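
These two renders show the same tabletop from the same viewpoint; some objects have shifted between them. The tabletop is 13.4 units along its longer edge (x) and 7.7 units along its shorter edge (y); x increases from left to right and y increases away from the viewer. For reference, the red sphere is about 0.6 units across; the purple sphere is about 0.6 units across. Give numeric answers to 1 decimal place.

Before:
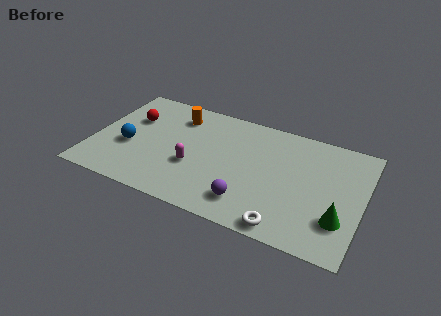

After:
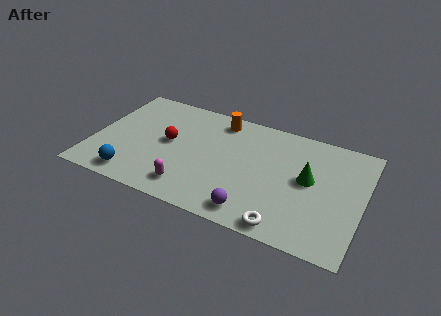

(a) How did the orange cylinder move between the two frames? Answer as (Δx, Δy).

(2.1, 0.5)

The orange cylinder was at about (3.9, 6.1) and moved to about (6.0, 6.6).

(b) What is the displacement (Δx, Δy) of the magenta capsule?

(0.0, -1.5)

The magenta capsule was at about (5.1, 2.9) and moved to about (5.1, 1.4).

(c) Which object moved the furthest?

the green cone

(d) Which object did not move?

the white torus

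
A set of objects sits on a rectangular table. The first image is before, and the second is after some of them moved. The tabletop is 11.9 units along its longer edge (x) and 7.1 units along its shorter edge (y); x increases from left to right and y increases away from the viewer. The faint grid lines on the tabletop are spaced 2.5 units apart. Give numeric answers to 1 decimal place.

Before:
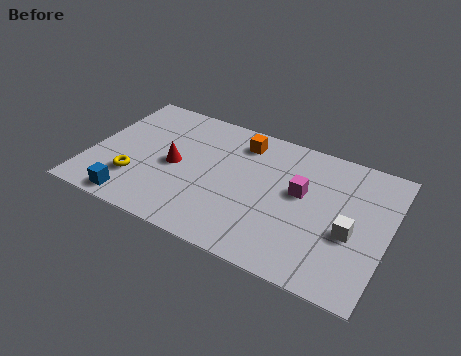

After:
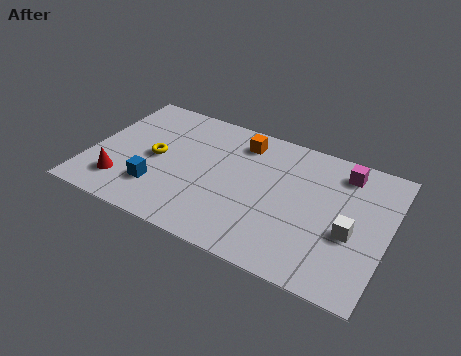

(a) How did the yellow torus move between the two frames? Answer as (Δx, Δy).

(0.6, 1.5)

From the two frames, the yellow torus sits at roughly (2.0, 2.0) before and (2.6, 3.5) after.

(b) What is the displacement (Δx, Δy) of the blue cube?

(0.8, 1.1)

From the two frames, the blue cube sits at roughly (2.1, 0.8) before and (2.9, 1.9) after.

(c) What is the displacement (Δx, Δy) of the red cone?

(-1.9, -1.8)

The red cone started near (3.4, 3.4) and ended near (1.5, 1.6).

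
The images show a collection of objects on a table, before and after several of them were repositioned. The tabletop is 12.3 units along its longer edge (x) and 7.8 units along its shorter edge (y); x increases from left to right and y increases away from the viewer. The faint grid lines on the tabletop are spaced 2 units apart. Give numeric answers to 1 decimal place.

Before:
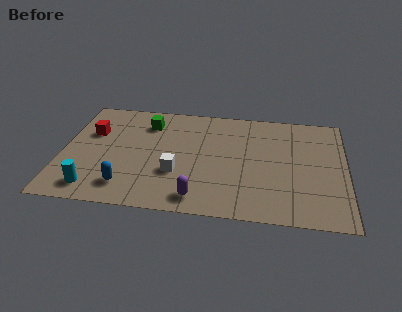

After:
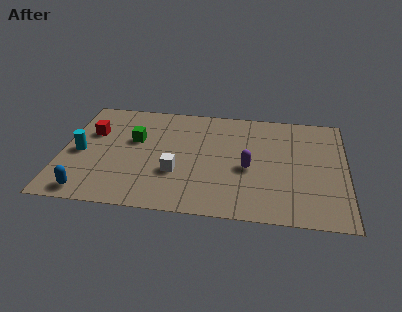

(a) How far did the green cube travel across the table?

1.4

The green cube was near (3.6, 6.1) before and (3.1, 4.8) after, so it travelled √(0.5² + 1.3²) ≈ 1.4 units.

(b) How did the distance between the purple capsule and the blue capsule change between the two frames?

+4.1

The distance was about 3.1 in the first image and 7.2 in the second, so they moved 4.1 units further apart.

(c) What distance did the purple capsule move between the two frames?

3.1

The purple capsule moved from about (6.0, 1.1) to (8.1, 3.4), a distance of √(2.1² + 2.3²) ≈ 3.1.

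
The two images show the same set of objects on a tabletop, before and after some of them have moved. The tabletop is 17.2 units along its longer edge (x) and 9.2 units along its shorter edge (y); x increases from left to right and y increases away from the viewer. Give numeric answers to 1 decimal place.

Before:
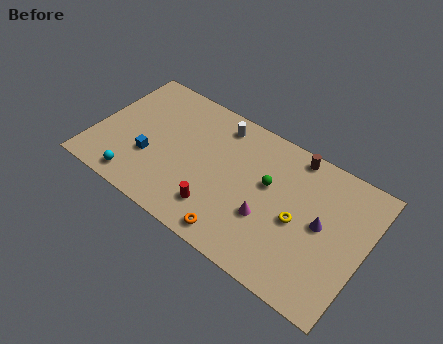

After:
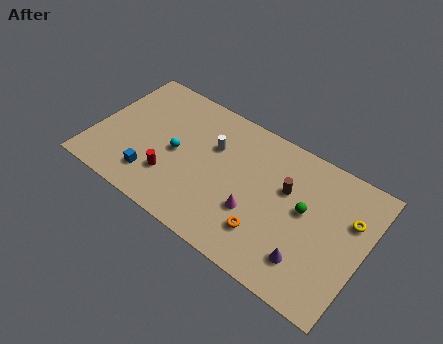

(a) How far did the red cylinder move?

3.1

The red cylinder was near (8.3, 2.1) before and (5.2, 2.6) after, so it travelled √(3.1² + 0.5²) ≈ 3.1 units.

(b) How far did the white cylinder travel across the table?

1.7

The white cylinder was near (7.4, 7.8) before and (7.3, 6.1) after, so it travelled √(0.1² + 1.7²) ≈ 1.7 units.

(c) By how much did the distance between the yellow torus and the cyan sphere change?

+0.7

They were about 10.3 units apart before and 11.0 after — 0.7 units further apart.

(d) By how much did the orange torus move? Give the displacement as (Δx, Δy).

(1.7, 1.2)

The orange torus was at about (9.7, 1.1) and moved to about (11.4, 2.3).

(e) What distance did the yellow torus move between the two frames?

3.6

From (13.1, 4.2) to (16.1, 6.1), the yellow torus covered √(3.0² + 1.9²) ≈ 3.6 units.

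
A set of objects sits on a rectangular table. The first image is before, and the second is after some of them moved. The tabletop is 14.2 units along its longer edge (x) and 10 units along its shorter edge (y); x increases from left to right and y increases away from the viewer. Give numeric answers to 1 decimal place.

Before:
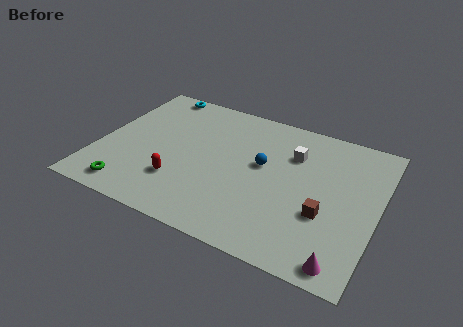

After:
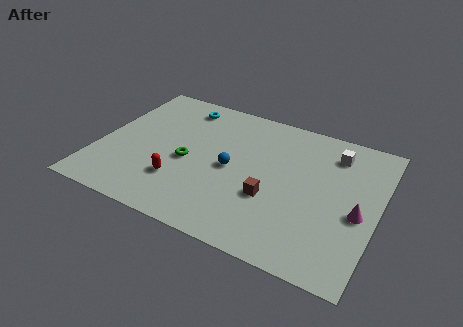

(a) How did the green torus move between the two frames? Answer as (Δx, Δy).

(2.5, 3.1)

The green torus was at about (2.1, 1.3) and moved to about (4.6, 4.4).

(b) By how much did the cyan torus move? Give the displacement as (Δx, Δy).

(1.5, -0.7)

From the two frames, the cyan torus sits at roughly (2.2, 9.2) before and (3.7, 8.5) after.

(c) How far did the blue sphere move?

1.7

The blue sphere was near (8.3, 5.7) before and (6.8, 4.8) after, so it travelled √(1.5² + 0.9²) ≈ 1.7 units.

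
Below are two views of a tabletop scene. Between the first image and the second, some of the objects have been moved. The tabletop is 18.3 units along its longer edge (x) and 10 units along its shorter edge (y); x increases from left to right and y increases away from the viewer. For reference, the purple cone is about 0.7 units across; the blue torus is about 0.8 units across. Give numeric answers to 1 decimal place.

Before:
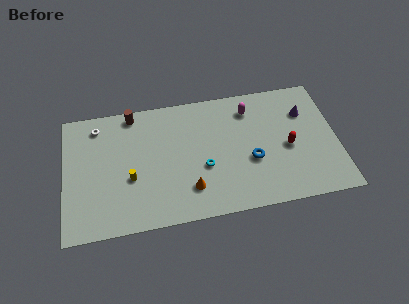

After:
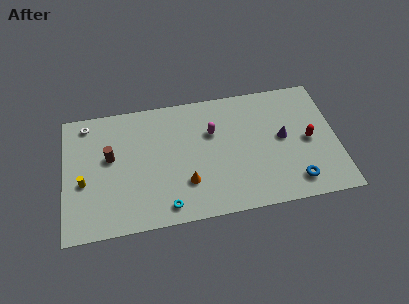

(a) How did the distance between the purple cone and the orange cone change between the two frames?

-2.3

Before: roughly 9.3 units apart; after: 7.0. That's 2.3 units closer together.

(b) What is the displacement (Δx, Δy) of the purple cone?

(-1.6, -1.8)

The purple cone was at about (16.3, 7.1) and moved to about (14.7, 5.3).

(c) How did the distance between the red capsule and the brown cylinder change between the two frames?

+2.1

They were about 11.2 units apart before and 13.3 after — 2.1 units further apart.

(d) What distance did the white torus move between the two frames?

0.8

From (2.3, 8.4) to (1.6, 8.7), the white torus covered √(0.7² + 0.3²) ≈ 0.8 units.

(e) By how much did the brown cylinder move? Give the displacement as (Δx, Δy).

(-1.6, -3.2)

The brown cylinder started near (4.7, 9.0) and ended near (3.1, 5.8).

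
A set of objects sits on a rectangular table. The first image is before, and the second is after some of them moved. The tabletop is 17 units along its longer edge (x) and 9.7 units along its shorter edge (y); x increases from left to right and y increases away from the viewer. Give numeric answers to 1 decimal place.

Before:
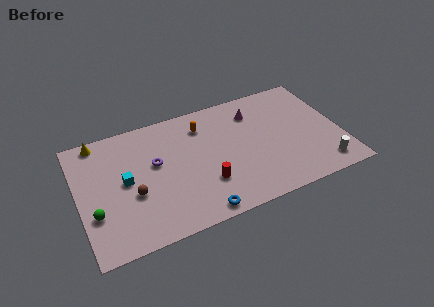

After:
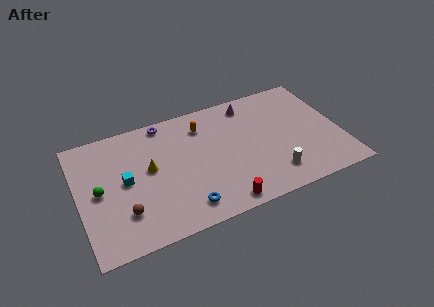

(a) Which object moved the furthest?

the yellow cone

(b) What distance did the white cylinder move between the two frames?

3.2

From (15.5, 1.5) to (12.3, 2.0), the white cylinder covered √(3.2² + 0.5²) ≈ 3.2 units.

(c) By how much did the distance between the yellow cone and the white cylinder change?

-7.3

They were about 15.7 units apart before and 8.4 after — 7.3 units closer together.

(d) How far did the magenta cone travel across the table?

0.8

From (11.7, 7.5) to (11.5, 8.3), the magenta cone covered √(0.2² + 0.8²) ≈ 0.8 units.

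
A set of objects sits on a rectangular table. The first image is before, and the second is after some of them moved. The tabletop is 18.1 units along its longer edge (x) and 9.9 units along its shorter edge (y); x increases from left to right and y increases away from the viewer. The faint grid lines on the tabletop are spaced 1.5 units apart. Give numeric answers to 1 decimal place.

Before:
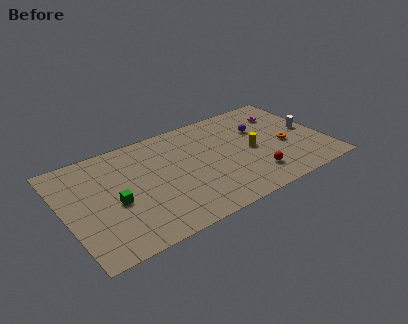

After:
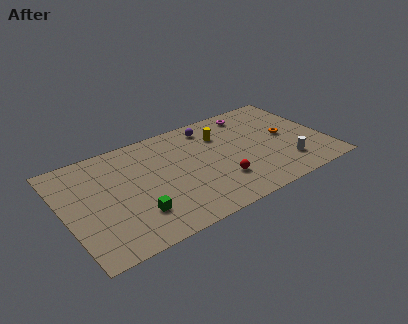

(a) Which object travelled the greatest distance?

the purple sphere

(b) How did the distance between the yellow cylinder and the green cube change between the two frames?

-1.6

The distance was about 9.7 in the first image and 8.1 in the second, so they moved 1.6 units closer together.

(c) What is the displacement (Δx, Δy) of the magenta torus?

(-2.2, 1.0)

The magenta torus was at about (15.8, 7.5) and moved to about (13.6, 8.5).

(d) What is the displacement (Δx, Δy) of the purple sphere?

(-3.3, 1.8)

The purple sphere was at about (13.9, 6.6) and moved to about (10.6, 8.4).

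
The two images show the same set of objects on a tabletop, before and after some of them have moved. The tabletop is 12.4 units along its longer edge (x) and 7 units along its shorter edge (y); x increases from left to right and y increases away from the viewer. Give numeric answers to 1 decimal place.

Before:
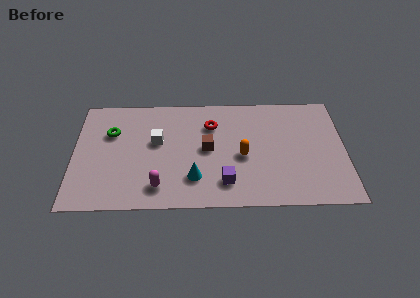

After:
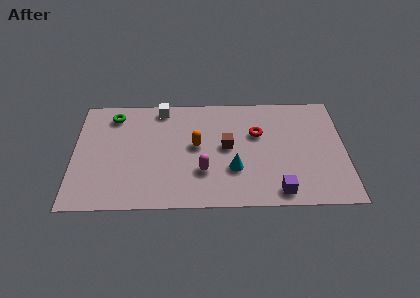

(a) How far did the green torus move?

1.1

The green torus was near (1.7, 4.7) before and (1.8, 5.8) after, so it travelled √(0.1² + 1.1²) ≈ 1.1 units.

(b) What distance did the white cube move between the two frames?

2.1

The white cube moved from about (3.8, 4.1) to (4.0, 6.2), a distance of √(0.2² + 2.1²) ≈ 2.1.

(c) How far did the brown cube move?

0.9

The brown cube moved from about (6.1, 3.6) to (7.0, 3.7), a distance of √(0.9² + 0.1²) ≈ 0.9.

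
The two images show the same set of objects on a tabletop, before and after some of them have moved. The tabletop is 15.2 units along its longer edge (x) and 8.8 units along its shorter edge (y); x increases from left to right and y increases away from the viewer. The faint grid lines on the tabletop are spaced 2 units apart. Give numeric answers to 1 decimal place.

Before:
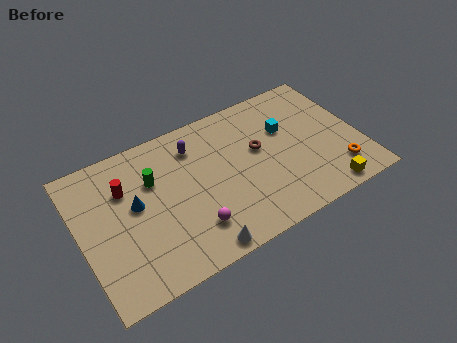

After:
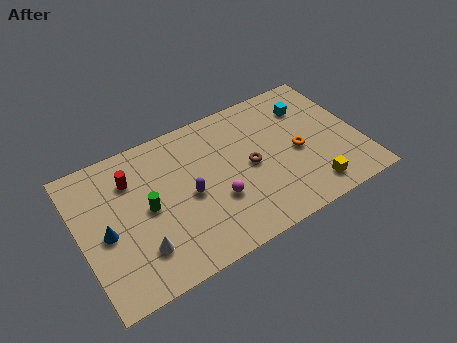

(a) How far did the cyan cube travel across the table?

1.7

The cyan cube was near (11.4, 5.7) before and (12.8, 6.6) after, so it travelled √(1.4² + 0.9²) ≈ 1.7 units.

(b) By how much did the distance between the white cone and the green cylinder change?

-3.1

Before: roughly 5.4 units apart; after: 2.3. That's 3.1 units closer together.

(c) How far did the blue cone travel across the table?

1.9

The blue cone was near (3.0, 4.9) before and (1.3, 4.0) after, so it travelled √(1.7² + 0.9²) ≈ 1.9 units.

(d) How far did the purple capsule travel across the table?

2.9

From (6.5, 6.9) to (5.8, 4.1), the purple capsule covered √(0.7² + 2.8²) ≈ 2.9 units.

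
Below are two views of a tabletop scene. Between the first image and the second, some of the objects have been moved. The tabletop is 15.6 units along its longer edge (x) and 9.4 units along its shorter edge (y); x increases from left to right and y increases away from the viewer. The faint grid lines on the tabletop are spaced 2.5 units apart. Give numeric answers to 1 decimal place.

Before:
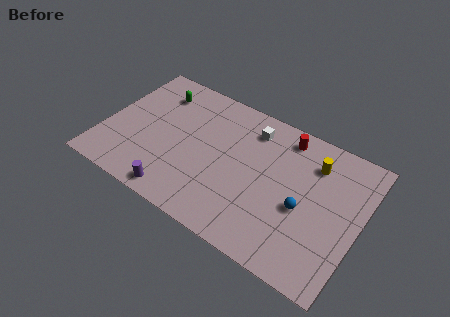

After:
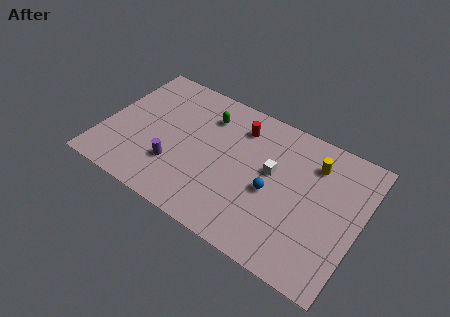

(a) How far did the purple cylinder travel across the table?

1.9

The purple cylinder was near (5.1, 1.0) before and (4.6, 2.8) after, so it travelled √(0.5² + 1.8²) ≈ 1.9 units.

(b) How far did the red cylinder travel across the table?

2.8

The red cylinder was near (10.6, 8.1) before and (7.9, 7.4) after, so it travelled √(2.7² + 0.7²) ≈ 2.8 units.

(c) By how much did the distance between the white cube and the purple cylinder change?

-1.3

Before: roughly 7.5 units apart; after: 6.2. That's 1.3 units closer together.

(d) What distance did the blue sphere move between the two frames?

1.9

The blue sphere was near (12.3, 4.0) before and (10.4, 4.1) after, so it travelled √(1.9² + 0.1²) ≈ 1.9 units.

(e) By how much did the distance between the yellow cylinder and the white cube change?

-1.0

The distance was about 3.9 in the first image and 2.9 in the second, so they moved 1.0 units closer together.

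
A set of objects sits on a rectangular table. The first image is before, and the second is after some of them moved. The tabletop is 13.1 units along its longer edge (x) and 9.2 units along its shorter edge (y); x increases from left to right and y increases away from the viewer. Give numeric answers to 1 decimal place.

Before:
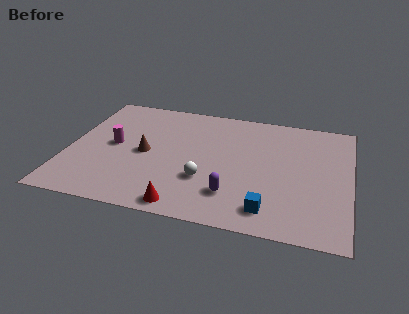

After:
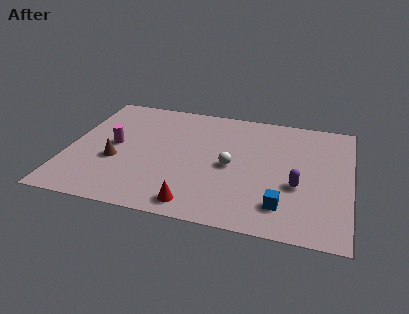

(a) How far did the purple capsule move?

3.2

The purple capsule moved from about (7.8, 2.2) to (10.7, 3.5), a distance of √(2.9² + 1.3²) ≈ 3.2.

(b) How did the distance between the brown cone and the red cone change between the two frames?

+0.5

They were about 4.1 units apart before and 4.6 after — 0.5 units further apart.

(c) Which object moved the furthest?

the purple capsule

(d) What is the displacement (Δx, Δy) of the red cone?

(0.5, 0.2)

From the two frames, the red cone sits at roughly (5.7, 0.9) before and (6.2, 1.1) after.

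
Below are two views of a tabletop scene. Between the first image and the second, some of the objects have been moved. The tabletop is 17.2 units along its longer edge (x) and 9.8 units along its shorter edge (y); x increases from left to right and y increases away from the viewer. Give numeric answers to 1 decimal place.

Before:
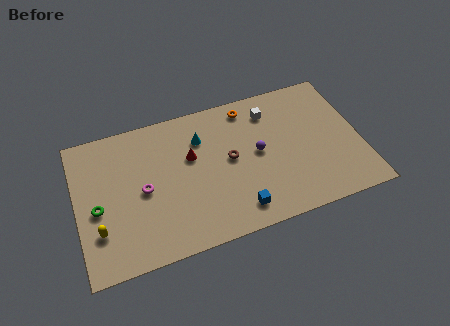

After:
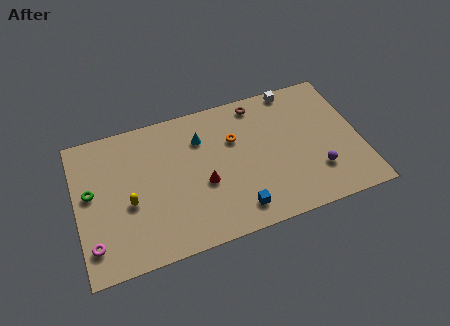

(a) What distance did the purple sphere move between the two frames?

4.2

From (11.0, 5.1) to (14.4, 2.7), the purple sphere covered √(3.4² + 2.4²) ≈ 4.2 units.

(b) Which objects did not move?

the blue cube and the cyan cone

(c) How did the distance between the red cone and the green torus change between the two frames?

+0.8

The distance was about 6.1 in the first image and 6.9 in the second, so they moved 0.8 units further apart.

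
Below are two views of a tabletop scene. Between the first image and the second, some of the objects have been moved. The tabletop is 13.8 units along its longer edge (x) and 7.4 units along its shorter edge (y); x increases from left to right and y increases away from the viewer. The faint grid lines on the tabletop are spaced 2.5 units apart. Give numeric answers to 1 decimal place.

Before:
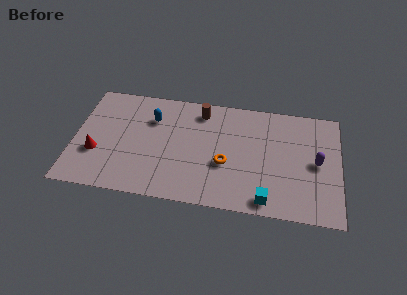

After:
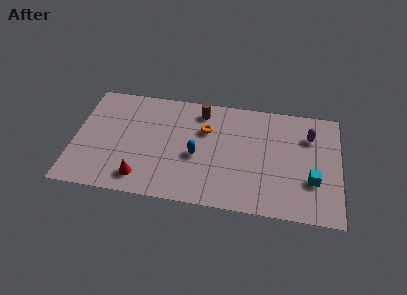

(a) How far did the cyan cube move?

2.8

The cyan cube was near (10.1, 0.9) before and (12.4, 2.5) after, so it travelled √(2.3² + 1.6²) ≈ 2.8 units.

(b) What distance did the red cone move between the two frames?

2.7

From (1.2, 2.6) to (3.6, 1.3), the red cone covered √(2.4² + 1.3²) ≈ 2.7 units.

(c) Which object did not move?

the brown cylinder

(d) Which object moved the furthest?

the blue capsule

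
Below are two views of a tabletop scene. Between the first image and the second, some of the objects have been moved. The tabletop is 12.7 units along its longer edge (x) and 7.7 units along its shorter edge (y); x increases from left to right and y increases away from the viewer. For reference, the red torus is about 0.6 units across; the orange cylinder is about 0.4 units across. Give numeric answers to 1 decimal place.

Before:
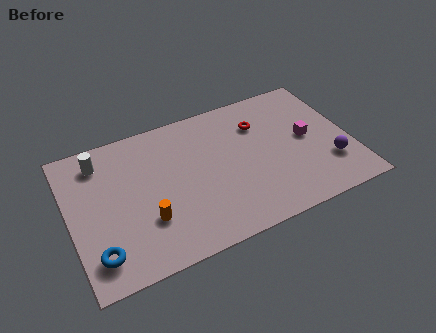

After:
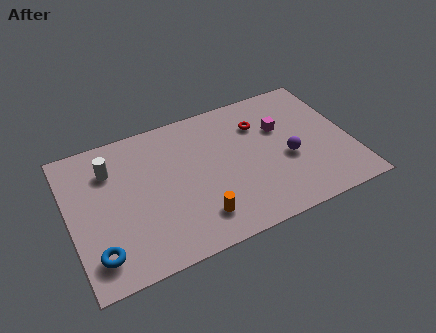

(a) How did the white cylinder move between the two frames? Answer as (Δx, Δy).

(0.4, -0.6)

The white cylinder was at about (1.6, 6.3) and moved to about (2.0, 5.7).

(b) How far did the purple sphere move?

2.1

The purple sphere was near (11.6, 2.2) before and (9.8, 3.2) after, so it travelled √(1.8² + 1.0²) ≈ 2.1 units.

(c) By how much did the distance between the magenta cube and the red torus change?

-1.5

The distance was about 2.6 in the first image and 1.1 in the second, so they moved 1.5 units closer together.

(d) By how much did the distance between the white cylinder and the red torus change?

-0.4

The distance was about 7.2 in the first image and 6.8 in the second, so they moved 0.4 units closer together.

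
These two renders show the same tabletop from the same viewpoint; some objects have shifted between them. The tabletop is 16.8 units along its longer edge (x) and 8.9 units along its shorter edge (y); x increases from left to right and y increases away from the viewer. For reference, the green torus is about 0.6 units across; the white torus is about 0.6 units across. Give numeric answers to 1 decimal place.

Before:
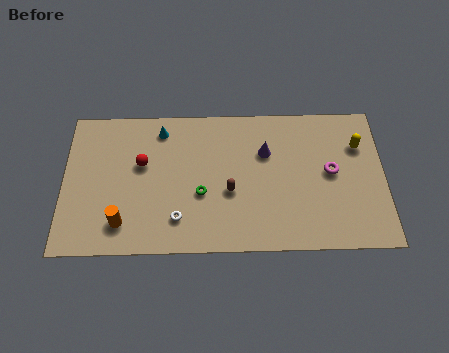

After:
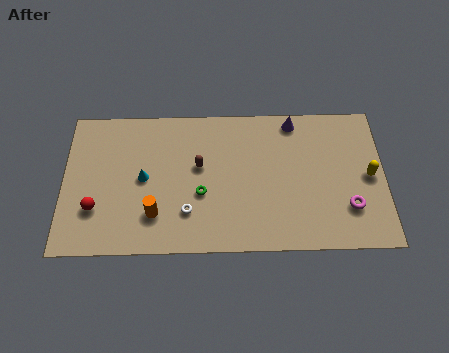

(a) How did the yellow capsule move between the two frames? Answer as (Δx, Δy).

(0.5, -1.9)

From the two frames, the yellow capsule sits at roughly (15.5, 6.3) before and (16.0, 4.4) after.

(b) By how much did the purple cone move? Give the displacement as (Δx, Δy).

(1.5, 1.9)

The purple cone started near (10.6, 6.0) and ended near (12.1, 7.9).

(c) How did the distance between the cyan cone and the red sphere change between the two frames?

+0.8

They were about 2.3 units apart before and 3.1 after — 0.8 units further apart.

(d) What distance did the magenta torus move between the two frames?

2.4

The magenta torus was near (14.0, 4.7) before and (14.9, 2.5) after, so it travelled √(0.9² + 2.2²) ≈ 2.4 units.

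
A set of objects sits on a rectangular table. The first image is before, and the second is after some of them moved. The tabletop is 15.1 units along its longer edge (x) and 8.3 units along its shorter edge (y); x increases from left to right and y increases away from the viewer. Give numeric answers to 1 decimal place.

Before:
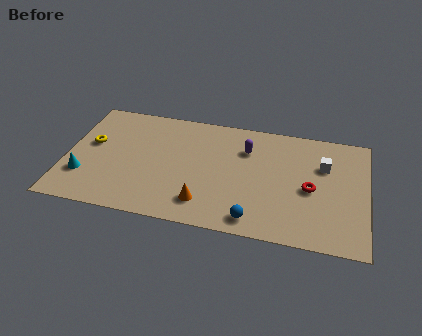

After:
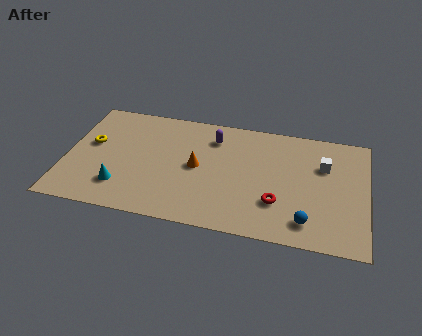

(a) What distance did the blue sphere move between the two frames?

2.6

The blue sphere was near (9.6, 1.1) before and (12.2, 1.5) after, so it travelled √(2.6² + 0.4²) ≈ 2.6 units.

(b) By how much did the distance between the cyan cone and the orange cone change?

-1.8

They were about 6.1 units apart before and 4.3 after — 1.8 units closer together.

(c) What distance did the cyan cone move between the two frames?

1.9

The cyan cone was near (1.0, 2.4) before and (2.9, 2.0) after, so it travelled √(1.9² + 0.4²) ≈ 1.9 units.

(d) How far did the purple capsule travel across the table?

1.8

The purple capsule moved from about (9.0, 6.0) to (7.3, 6.5), a distance of √(1.7² + 0.5²) ≈ 1.8.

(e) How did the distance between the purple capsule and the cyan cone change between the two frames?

-2.5

They were about 8.8 units apart before and 6.3 after — 2.5 units closer together.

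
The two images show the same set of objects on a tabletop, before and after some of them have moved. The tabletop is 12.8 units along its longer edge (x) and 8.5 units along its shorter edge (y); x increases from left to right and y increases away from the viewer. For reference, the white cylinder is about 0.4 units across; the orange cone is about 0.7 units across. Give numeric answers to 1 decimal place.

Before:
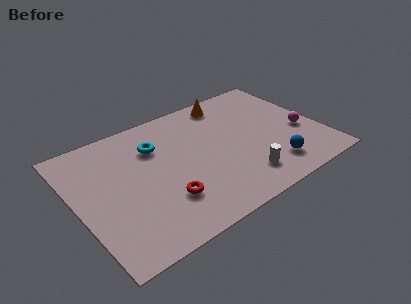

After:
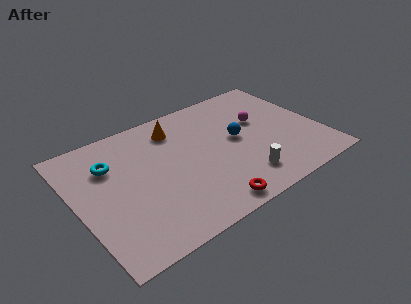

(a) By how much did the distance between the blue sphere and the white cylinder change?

+1.2

They were about 1.6 units apart before and 2.8 after — 1.2 units further apart.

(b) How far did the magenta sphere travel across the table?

2.6

The magenta sphere moved from about (11.8, 3.4) to (9.9, 5.2), a distance of √(1.9² + 1.8²) ≈ 2.6.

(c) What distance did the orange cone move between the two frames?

3.1

From (8.6, 7.4) to (5.6, 6.8), the orange cone covered √(3.0² + 0.6²) ≈ 3.1 units.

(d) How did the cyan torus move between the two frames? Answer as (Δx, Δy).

(-2.4, -0.1)

The cyan torus started near (4.4, 6.1) and ended near (2.0, 6.0).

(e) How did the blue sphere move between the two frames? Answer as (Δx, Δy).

(-1.3, 2.8)

The blue sphere was at about (9.8, 1.7) and moved to about (8.5, 4.5).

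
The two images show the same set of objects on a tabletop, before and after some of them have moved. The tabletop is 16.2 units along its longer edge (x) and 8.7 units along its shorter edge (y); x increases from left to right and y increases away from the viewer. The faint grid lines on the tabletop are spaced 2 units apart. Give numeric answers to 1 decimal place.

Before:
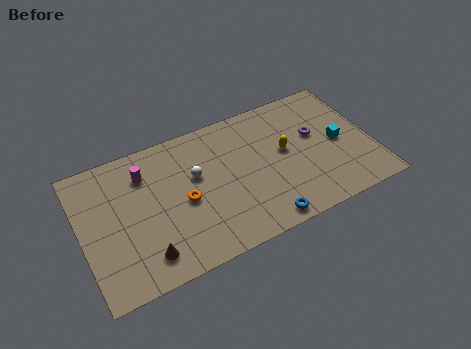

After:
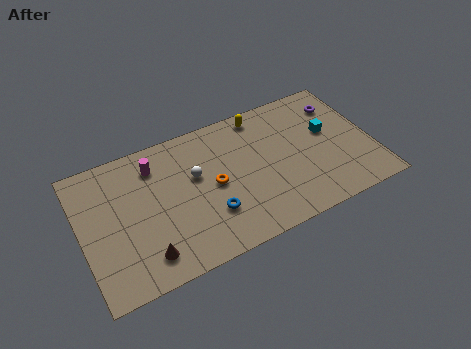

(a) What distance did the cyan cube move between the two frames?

1.0

The cyan cube moved from about (14.4, 4.2) to (13.9, 5.1), a distance of √(0.5² + 0.9²) ≈ 1.0.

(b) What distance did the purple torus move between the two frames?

2.2

The purple torus was near (13.2, 5.2) before and (14.8, 6.7) after, so it travelled √(1.6² + 1.5²) ≈ 2.2 units.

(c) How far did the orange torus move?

1.7

From (5.6, 4.0) to (7.3, 4.3), the orange torus covered √(1.7² + 0.3²) ≈ 1.7 units.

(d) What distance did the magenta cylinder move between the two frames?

0.7

From (3.7, 6.6) to (4.3, 6.9), the magenta cylinder covered √(0.6² + 0.3²) ≈ 0.7 units.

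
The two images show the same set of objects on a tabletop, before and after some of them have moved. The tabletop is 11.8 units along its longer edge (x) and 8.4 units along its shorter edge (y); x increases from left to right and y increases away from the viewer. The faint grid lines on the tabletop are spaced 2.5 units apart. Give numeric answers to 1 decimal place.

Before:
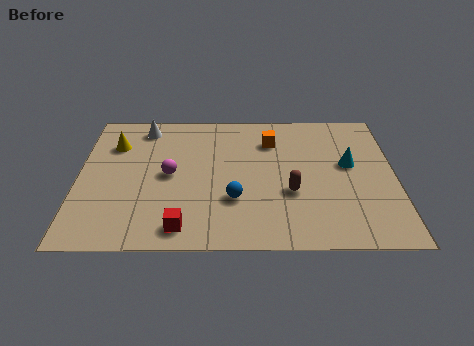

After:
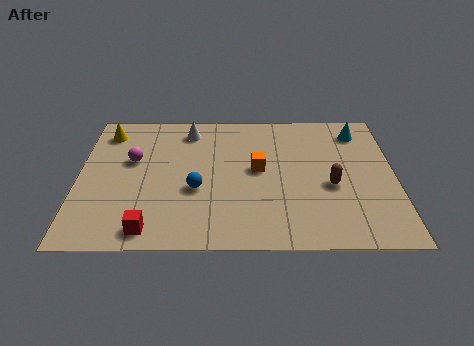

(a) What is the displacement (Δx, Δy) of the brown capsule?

(1.5, 0.4)

From the two frames, the brown capsule sits at roughly (7.9, 3.1) before and (9.4, 3.5) after.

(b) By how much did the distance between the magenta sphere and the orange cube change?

+0.4

The distance was about 4.3 in the first image and 4.7 in the second, so they moved 0.4 units further apart.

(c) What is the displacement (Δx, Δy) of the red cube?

(-1.2, -0.1)

From the two frames, the red cube sits at roughly (3.9, 1.1) before and (2.7, 1.0) after.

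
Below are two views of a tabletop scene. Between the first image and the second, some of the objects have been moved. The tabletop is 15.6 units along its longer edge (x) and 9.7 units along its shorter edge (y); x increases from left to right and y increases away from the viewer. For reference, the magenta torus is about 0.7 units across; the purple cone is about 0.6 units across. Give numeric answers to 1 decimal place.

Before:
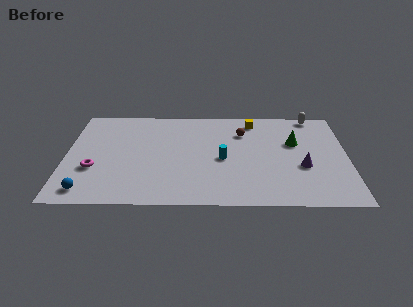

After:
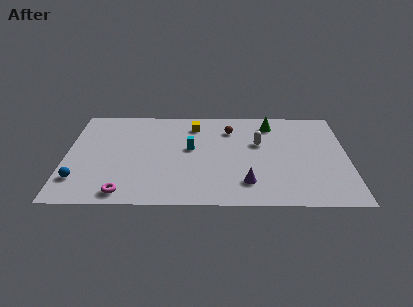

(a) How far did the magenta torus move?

2.9

The magenta torus was near (1.6, 3.4) before and (3.3, 1.1) after, so it travelled √(1.7² + 2.3²) ≈ 2.9 units.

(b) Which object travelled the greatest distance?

the white capsule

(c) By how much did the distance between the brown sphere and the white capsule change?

-2.3

The distance was about 4.4 in the first image and 2.1 in the second, so they moved 2.3 units closer together.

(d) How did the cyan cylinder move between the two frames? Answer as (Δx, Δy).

(-1.8, 1.0)

From the two frames, the cyan cylinder sits at roughly (8.7, 4.4) before and (6.9, 5.4) after.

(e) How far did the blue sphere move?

1.1

The blue sphere was near (1.3, 1.3) before and (0.8, 2.3) after, so it travelled √(0.5² + 1.0²) ≈ 1.1 units.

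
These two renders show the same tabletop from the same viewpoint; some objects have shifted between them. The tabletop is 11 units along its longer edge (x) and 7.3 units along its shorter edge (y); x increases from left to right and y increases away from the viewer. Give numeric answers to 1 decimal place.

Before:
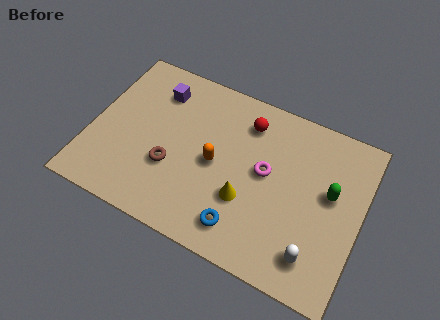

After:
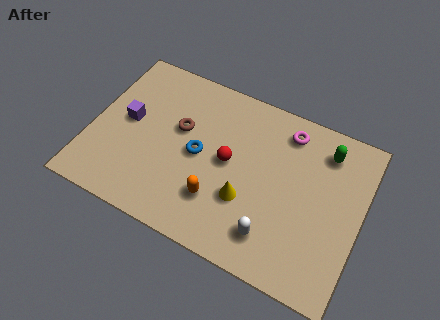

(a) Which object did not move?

the yellow cone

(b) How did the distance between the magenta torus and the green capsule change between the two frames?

-1.0

The distance was about 2.6 in the first image and 1.6 in the second, so they moved 1.0 units closer together.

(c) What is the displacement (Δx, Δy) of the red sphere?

(-0.5, -2.0)

From the two frames, the red sphere sits at roughly (6.1, 5.8) before and (5.6, 3.8) after.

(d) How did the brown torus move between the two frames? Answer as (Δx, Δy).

(0.1, 1.8)

The brown torus started near (3.4, 2.6) and ended near (3.5, 4.4).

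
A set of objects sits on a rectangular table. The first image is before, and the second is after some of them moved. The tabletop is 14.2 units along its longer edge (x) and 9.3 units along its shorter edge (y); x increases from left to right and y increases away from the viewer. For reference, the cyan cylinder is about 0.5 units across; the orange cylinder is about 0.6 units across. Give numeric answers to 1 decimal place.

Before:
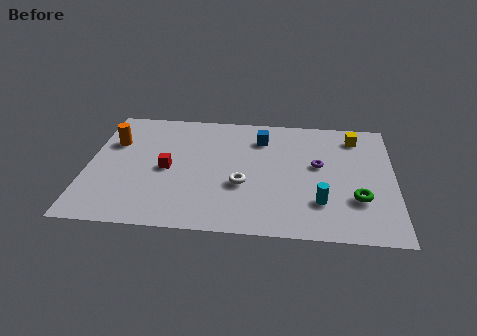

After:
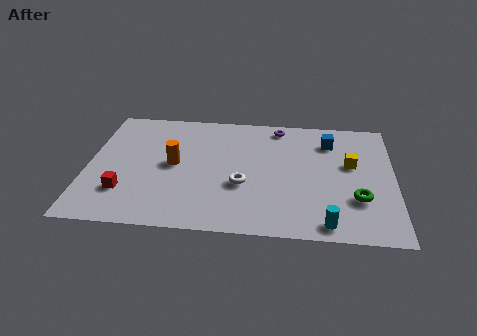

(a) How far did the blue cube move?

3.2

The blue cube moved from about (8.0, 7.2) to (11.2, 7.2), a distance of √(3.2² + 0.0²) ≈ 3.2.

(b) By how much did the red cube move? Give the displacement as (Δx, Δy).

(-1.9, -1.9)

The red cube started near (3.7, 4.4) and ended near (1.8, 2.5).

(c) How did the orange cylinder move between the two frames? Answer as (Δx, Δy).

(2.9, -1.5)

The orange cylinder was at about (1.1, 6.3) and moved to about (4.0, 4.8).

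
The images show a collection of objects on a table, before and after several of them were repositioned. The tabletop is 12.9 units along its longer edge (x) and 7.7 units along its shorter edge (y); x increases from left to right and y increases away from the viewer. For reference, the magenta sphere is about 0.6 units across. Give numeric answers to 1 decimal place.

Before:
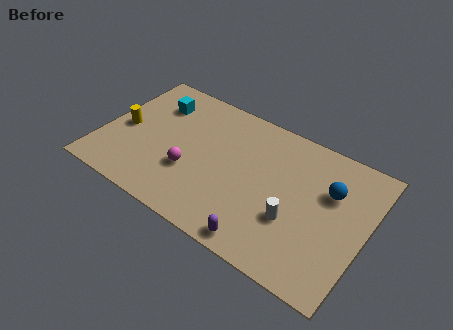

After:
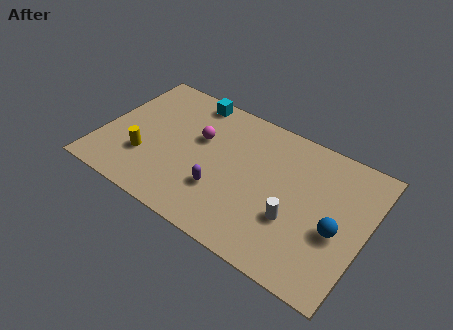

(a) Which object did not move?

the white cylinder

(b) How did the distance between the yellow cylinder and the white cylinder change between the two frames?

-1.3

They were about 8.6 units apart before and 7.3 after — 1.3 units closer together.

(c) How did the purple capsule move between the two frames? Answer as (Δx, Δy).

(-2.3, 1.6)

From the two frames, the purple capsule sits at roughly (8.4, 0.8) before and (6.1, 2.4) after.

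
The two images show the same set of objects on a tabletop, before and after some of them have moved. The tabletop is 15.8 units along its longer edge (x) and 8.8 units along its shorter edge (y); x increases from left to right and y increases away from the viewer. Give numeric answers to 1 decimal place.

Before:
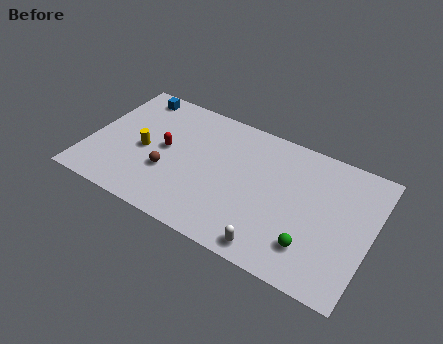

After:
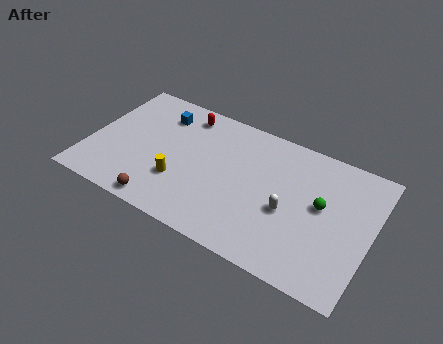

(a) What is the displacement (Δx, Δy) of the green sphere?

(0.2, 2.8)

The green sphere started near (12.8, 2.1) and ended near (13.0, 4.9).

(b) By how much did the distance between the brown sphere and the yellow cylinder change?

+0.3

They were about 1.7 units apart before and 2.0 after — 0.3 units further apart.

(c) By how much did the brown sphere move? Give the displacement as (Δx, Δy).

(0.0, -2.2)

From the two frames, the brown sphere sits at roughly (4.6, 3.1) before and (4.6, 0.9) after.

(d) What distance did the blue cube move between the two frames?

1.9

From (1.9, 7.7) to (3.6, 6.9), the blue cube covered √(1.7² + 0.8²) ≈ 1.9 units.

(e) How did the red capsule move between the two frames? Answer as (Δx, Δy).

(0.7, 2.9)

The red capsule started near (4.2, 4.6) and ended near (4.9, 7.5).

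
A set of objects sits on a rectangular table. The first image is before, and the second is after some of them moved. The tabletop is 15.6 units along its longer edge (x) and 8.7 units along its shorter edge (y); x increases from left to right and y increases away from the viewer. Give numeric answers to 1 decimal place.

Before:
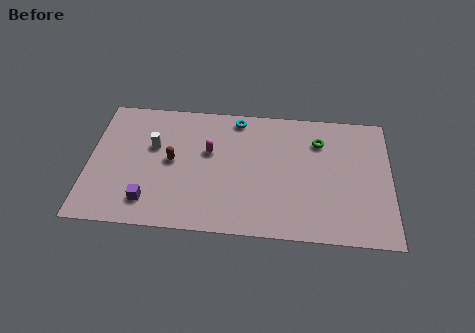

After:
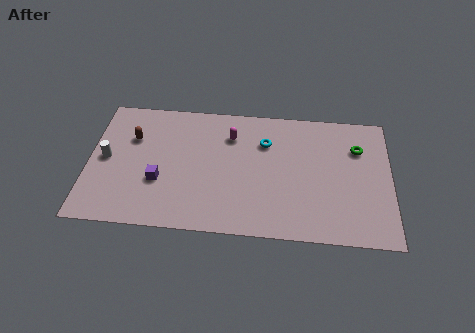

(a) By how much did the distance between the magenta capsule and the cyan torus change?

-1.0

The distance was about 2.8 in the first image and 1.8 in the second, so they moved 1.0 units closer together.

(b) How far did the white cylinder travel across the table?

2.6

The white cylinder moved from about (3.3, 5.4) to (0.9, 4.4), a distance of √(2.4² + 1.0²) ≈ 2.6.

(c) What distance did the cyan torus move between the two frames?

2.1

The cyan torus was near (7.6, 7.7) before and (9.1, 6.2) after, so it travelled √(1.5² + 1.5²) ≈ 2.1 units.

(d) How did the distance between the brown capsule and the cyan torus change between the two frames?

+2.3

Before: roughly 4.6 units apart; after: 6.9. That's 2.3 units further apart.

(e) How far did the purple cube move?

1.5

The purple cube moved from about (3.2, 1.7) to (3.7, 3.1), a distance of √(0.5² + 1.4²) ≈ 1.5.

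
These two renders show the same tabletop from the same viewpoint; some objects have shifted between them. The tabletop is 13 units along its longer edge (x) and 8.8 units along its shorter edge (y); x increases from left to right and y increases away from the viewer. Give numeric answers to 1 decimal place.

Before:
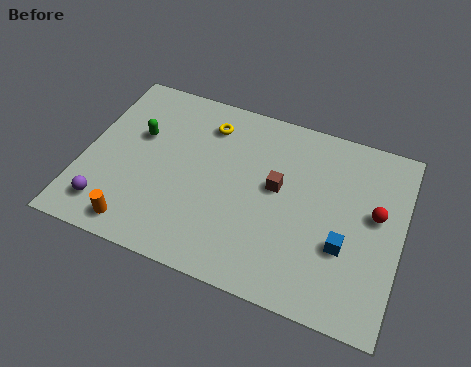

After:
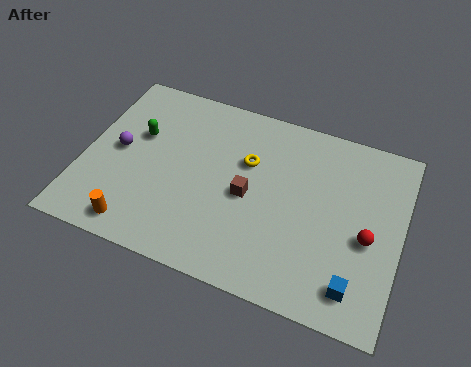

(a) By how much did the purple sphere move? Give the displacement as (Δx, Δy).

(0.1, 2.9)

The purple sphere started near (1.3, 1.6) and ended near (1.4, 4.5).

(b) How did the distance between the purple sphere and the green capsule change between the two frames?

-2.8

They were about 4.0 units apart before and 1.2 after — 2.8 units closer together.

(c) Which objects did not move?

the green capsule and the orange cylinder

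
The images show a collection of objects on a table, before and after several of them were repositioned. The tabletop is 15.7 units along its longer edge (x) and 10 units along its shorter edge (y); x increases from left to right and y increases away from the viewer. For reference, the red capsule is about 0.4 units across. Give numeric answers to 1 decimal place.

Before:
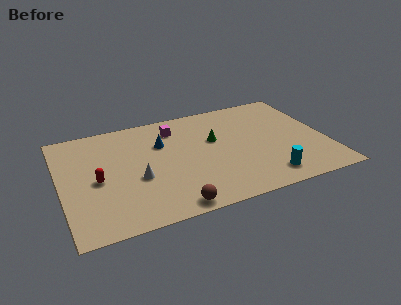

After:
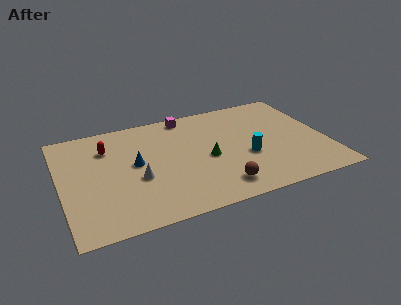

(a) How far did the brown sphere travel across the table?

3.0

The brown sphere was near (6.1, 0.9) before and (9.0, 1.7) after, so it travelled √(2.9² + 0.8²) ≈ 3.0 units.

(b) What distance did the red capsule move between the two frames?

2.9

The red capsule moved from about (2.1, 4.6) to (2.9, 7.4), a distance of √(0.8² + 2.8²) ≈ 2.9.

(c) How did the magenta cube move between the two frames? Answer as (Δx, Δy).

(0.8, 1.0)

The magenta cube was at about (7.0, 8.0) and moved to about (7.8, 9.0).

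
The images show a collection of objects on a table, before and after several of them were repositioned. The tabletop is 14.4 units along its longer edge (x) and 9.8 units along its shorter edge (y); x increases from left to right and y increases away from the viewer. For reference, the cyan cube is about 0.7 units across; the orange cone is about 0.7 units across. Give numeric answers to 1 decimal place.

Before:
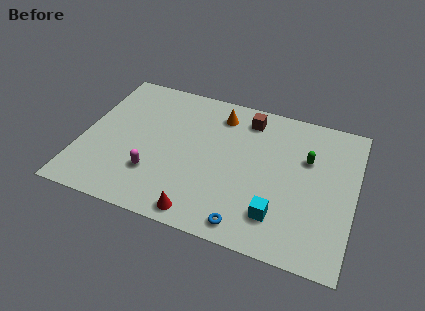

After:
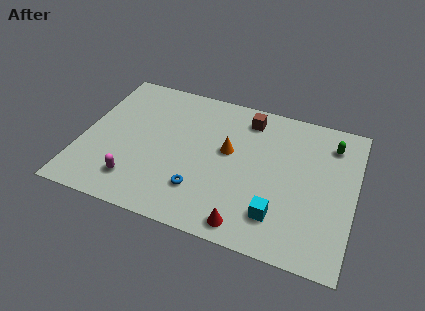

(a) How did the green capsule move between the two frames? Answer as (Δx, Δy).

(1.2, 1.4)

The green capsule was at about (11.8, 6.4) and moved to about (13.0, 7.8).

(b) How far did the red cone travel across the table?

2.4

From (6.7, 1.0) to (9.1, 1.1), the red cone covered √(2.4² + 0.1²) ≈ 2.4 units.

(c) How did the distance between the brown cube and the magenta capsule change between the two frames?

+1.2

They were about 7.0 units apart before and 8.2 after — 1.2 units further apart.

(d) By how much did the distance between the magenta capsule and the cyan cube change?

+0.9

Before: roughly 6.6 units apart; after: 7.5. That's 0.9 units further apart.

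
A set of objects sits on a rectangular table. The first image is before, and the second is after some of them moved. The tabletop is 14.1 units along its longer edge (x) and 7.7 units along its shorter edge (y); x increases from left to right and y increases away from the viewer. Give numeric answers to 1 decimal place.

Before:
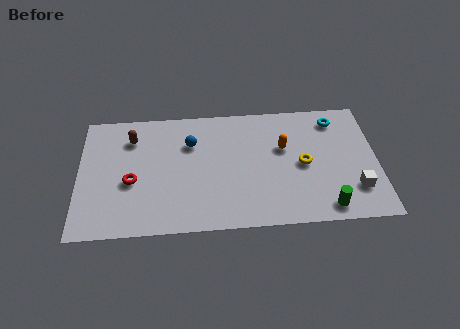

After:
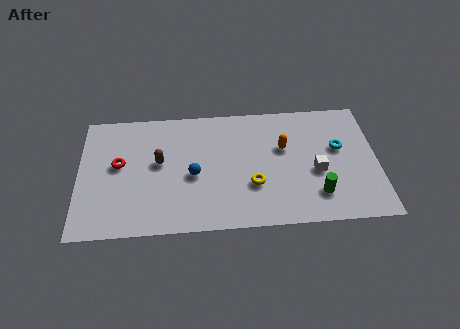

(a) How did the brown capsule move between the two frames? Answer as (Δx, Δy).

(1.3, -1.6)

The brown capsule was at about (2.5, 5.9) and moved to about (3.8, 4.3).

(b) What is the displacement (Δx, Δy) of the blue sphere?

(0.1, -2.0)

From the two frames, the blue sphere sits at roughly (5.3, 5.4) before and (5.4, 3.4) after.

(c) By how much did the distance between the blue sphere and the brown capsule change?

-1.0

Before: roughly 2.8 units apart; after: 1.8. That's 1.0 units closer together.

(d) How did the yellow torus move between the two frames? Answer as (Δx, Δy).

(-2.4, -1.1)

From the two frames, the yellow torus sits at roughly (10.6, 3.7) before and (8.2, 2.6) after.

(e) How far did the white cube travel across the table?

2.2

The white cube was near (13.0, 2.0) before and (11.2, 3.2) after, so it travelled √(1.8² + 1.2²) ≈ 2.2 units.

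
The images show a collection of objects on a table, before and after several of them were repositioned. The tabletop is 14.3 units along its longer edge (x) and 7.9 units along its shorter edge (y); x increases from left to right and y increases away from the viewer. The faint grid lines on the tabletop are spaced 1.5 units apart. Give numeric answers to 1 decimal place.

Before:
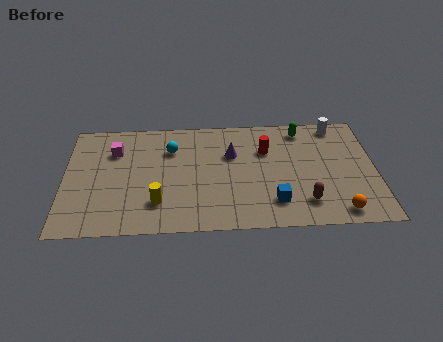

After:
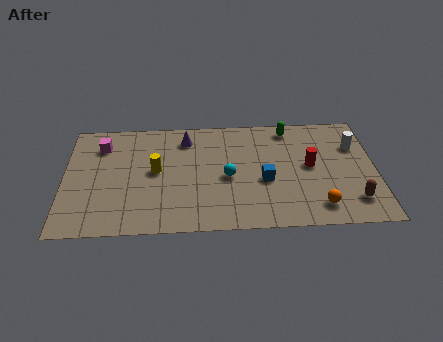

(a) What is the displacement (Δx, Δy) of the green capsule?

(-0.6, 0.1)

The green capsule was at about (11.0, 6.8) and moved to about (10.4, 6.9).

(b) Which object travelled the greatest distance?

the cyan sphere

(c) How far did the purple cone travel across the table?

2.4

The purple cone moved from about (7.7, 5.2) to (5.6, 6.4), a distance of √(2.1² + 1.2²) ≈ 2.4.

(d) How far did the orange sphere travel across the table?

1.0

The orange sphere moved from about (12.5, 1.0) to (11.6, 1.4), a distance of √(0.9² + 0.4²) ≈ 1.0.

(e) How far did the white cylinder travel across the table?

1.7

The white cylinder moved from about (12.6, 7.0) to (13.4, 5.5), a distance of √(0.8² + 1.5²) ≈ 1.7.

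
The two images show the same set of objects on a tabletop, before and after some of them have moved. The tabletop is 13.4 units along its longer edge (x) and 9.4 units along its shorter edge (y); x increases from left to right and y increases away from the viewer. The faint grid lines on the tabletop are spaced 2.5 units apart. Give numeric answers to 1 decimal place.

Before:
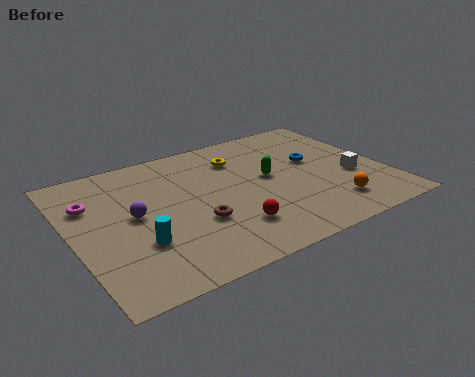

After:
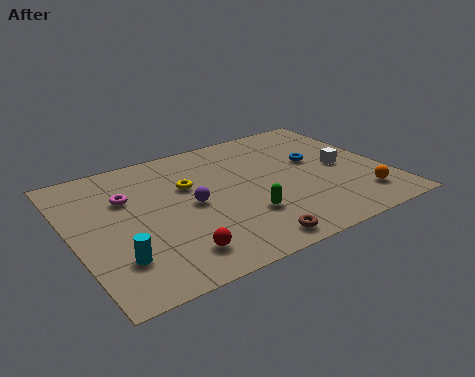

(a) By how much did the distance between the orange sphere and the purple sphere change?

-1.1

Before: roughly 8.5 units apart; after: 7.4. That's 1.1 units closer together.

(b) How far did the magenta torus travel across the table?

1.5

The magenta torus moved from about (1.0, 6.5) to (2.5, 6.3), a distance of √(1.5² + 0.2²) ≈ 1.5.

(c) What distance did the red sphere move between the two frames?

2.6

From (6.3, 2.3) to (3.8, 1.7), the red sphere covered √(2.5² + 0.6²) ≈ 2.6 units.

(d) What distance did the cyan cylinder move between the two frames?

1.2

The cyan cylinder moved from about (2.5, 3.0) to (1.5, 2.4), a distance of √(1.0² + 0.6²) ≈ 1.2.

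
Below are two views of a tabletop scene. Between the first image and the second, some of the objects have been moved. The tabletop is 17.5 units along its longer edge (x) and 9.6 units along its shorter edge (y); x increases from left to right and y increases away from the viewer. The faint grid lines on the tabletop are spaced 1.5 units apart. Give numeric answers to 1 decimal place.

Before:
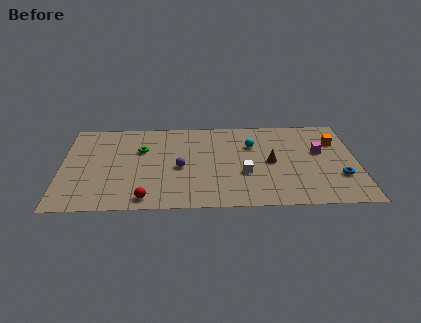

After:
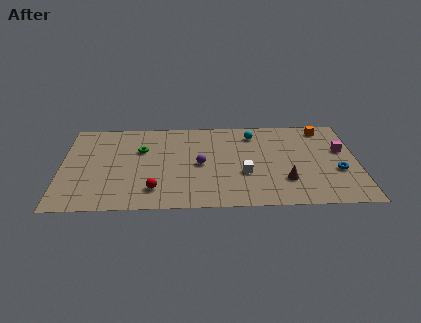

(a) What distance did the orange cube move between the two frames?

1.7

The orange cube was near (16.3, 6.8) before and (15.6, 8.3) after, so it travelled √(0.7² + 1.5²) ≈ 1.7 units.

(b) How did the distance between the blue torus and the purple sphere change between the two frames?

-1.3

The distance was about 9.5 in the first image and 8.2 in the second, so they moved 1.3 units closer together.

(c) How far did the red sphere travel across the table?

1.0

The red sphere was near (5.0, 1.1) before and (5.5, 2.0) after, so it travelled √(0.5² + 0.9²) ≈ 1.0 units.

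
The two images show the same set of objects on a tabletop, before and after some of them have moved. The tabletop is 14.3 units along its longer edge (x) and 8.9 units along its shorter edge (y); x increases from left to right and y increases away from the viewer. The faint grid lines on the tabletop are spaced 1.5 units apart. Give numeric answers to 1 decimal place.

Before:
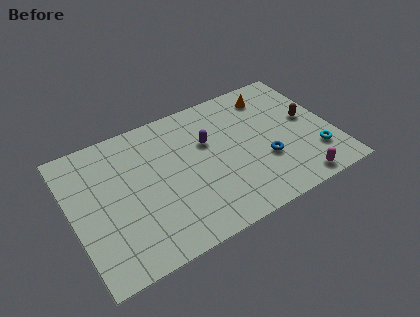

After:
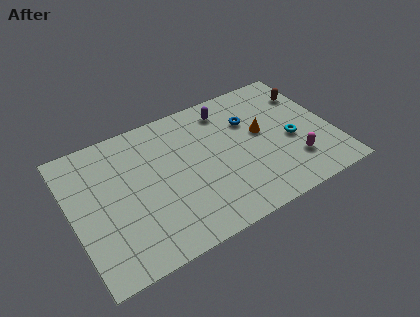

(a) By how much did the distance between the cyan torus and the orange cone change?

-3.4

The distance was about 5.3 in the first image and 1.9 in the second, so they moved 3.4 units closer together.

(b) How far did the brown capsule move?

1.8

The brown capsule was near (13.1, 4.8) before and (13.4, 6.6) after, so it travelled √(0.3² + 1.8²) ≈ 1.8 units.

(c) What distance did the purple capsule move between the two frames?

2.1

The purple capsule moved from about (7.6, 5.7) to (8.9, 7.4), a distance of √(1.3² + 1.7²) ≈ 2.1.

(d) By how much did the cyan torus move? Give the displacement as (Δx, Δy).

(-1.1, 1.5)

From the two frames, the cyan torus sits at roughly (13.1, 2.3) before and (12.0, 3.8) after.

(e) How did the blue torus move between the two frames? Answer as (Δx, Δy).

(-0.4, 3.0)

From the two frames, the blue torus sits at roughly (10.4, 3.1) before and (10.0, 6.1) after.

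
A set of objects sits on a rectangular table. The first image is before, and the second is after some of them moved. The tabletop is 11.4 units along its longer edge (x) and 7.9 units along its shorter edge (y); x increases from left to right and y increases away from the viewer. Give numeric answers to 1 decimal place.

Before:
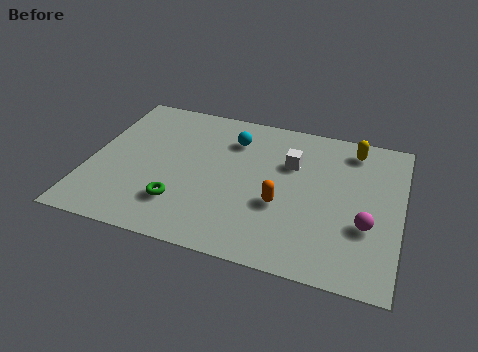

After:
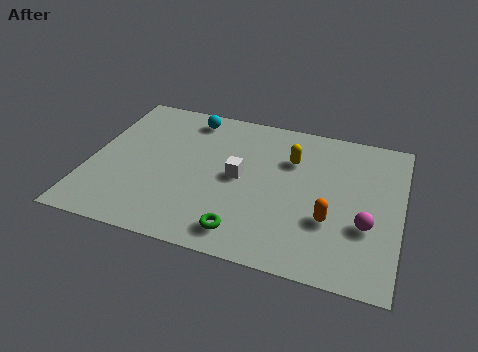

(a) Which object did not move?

the magenta sphere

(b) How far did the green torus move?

2.5

The green torus moved from about (3.5, 2.0) to (5.9, 1.2), a distance of √(2.4² + 0.8²) ≈ 2.5.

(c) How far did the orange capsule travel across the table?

1.8

The orange capsule was near (7.1, 3.0) before and (8.9, 2.7) after, so it travelled √(1.8² + 0.3²) ≈ 1.8 units.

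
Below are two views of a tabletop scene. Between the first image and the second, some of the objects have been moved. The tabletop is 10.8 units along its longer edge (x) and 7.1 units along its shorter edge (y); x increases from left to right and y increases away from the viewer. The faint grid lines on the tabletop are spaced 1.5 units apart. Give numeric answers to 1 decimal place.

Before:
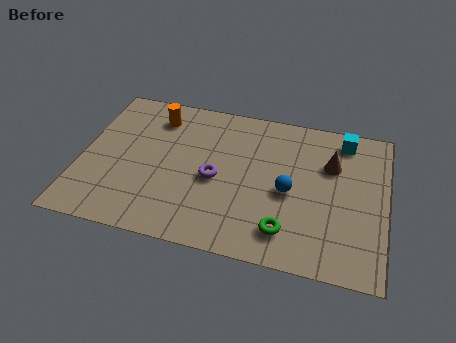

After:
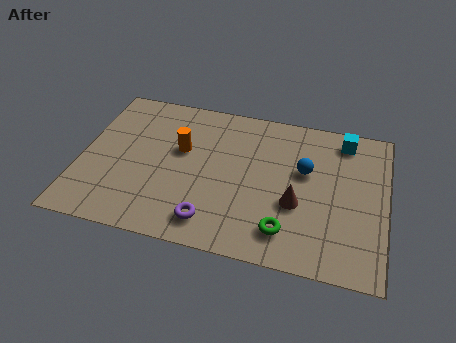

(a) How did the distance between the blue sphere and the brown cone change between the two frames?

-0.5

The distance was about 2.1 in the first image and 1.6 in the second, so they moved 0.5 units closer together.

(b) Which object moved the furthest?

the brown cone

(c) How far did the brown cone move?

2.4

From (8.8, 4.8) to (7.7, 2.7), the brown cone covered √(1.1² + 2.1²) ≈ 2.4 units.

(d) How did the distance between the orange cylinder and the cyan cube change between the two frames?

-0.7

The distance was about 6.7 in the first image and 6.0 in the second, so they moved 0.7 units closer together.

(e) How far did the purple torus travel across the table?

2.0

The purple torus was near (4.8, 3.2) before and (4.8, 1.2) after, so it travelled √(0.0² + 2.0²) ≈ 2.0 units.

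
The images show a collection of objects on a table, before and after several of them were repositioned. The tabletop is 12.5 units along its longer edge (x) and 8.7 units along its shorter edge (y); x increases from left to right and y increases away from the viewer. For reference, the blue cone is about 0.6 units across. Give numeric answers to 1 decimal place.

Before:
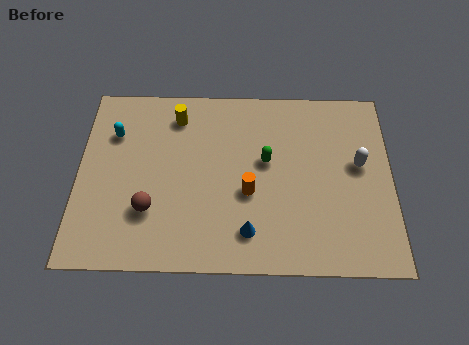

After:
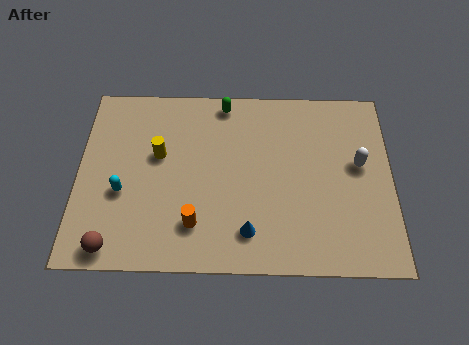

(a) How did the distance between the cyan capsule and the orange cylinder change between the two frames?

-2.8

The distance was about 6.0 in the first image and 3.2 in the second, so they moved 2.8 units closer together.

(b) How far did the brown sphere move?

2.2

From (2.9, 2.6) to (1.5, 0.9), the brown sphere covered √(1.4² + 1.7²) ≈ 2.2 units.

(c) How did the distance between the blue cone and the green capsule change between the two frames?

+2.8

Before: roughly 3.4 units apart; after: 6.2. That's 2.8 units further apart.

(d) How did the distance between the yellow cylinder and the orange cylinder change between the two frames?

-1.1

The distance was about 4.6 in the first image and 3.5 in the second, so they moved 1.1 units closer together.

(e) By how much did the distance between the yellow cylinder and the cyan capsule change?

-0.4

Before: roughly 2.7 units apart; after: 2.3. That's 0.4 units closer together.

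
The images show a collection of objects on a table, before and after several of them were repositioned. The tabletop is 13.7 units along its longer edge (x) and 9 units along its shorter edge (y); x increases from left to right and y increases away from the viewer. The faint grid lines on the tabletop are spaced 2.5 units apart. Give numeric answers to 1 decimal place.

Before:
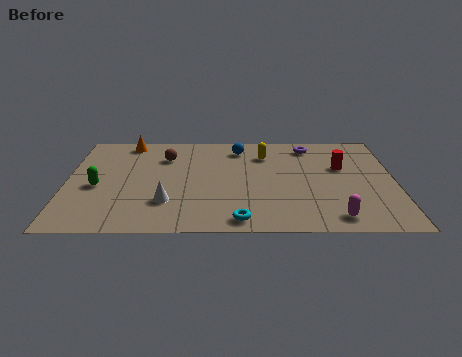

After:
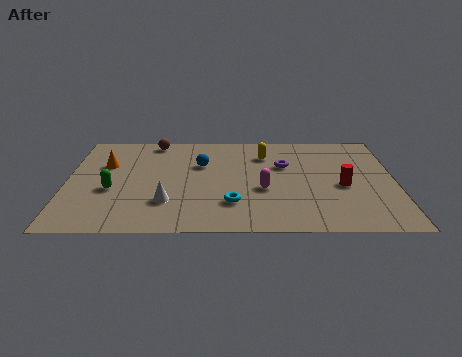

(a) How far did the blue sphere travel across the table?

2.2

The blue sphere moved from about (7.2, 7.4) to (5.6, 5.9), a distance of √(1.6² + 1.5²) ≈ 2.2.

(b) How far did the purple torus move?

2.1

The purple torus was near (10.2, 7.6) before and (9.1, 5.8) after, so it travelled √(1.1² + 1.8²) ≈ 2.1 units.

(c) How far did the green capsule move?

0.7

The green capsule was near (1.3, 3.9) before and (1.9, 3.6) after, so it travelled √(0.6² + 0.3²) ≈ 0.7 units.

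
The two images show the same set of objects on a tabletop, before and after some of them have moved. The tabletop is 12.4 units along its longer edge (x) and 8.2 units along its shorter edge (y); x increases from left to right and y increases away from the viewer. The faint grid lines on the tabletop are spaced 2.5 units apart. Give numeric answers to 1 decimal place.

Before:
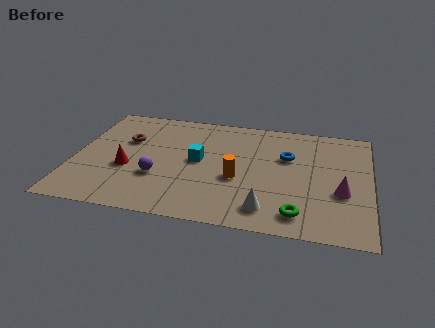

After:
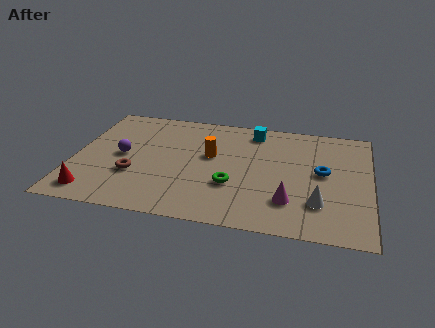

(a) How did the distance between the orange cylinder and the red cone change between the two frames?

+1.3

They were about 4.6 units apart before and 5.9 after — 1.3 units further apart.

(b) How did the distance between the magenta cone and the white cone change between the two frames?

-2.2

Before: roughly 3.4 units apart; after: 1.2. That's 2.2 units closer together.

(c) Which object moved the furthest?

the cyan cube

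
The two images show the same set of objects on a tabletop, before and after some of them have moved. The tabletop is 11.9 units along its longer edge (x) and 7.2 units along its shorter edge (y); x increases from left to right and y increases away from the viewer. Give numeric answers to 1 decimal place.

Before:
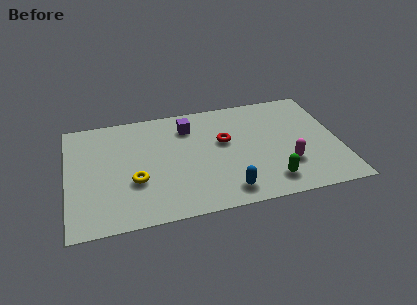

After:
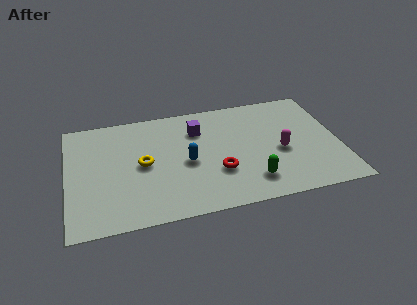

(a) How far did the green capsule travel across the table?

0.8

From (8.7, 1.3) to (7.9, 1.5), the green capsule covered √(0.8² + 0.2²) ≈ 0.8 units.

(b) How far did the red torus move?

1.9

From (6.9, 4.3) to (6.5, 2.4), the red torus covered √(0.4² + 1.9²) ≈ 1.9 units.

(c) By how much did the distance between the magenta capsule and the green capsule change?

+0.9

They were about 1.2 units apart before and 2.1 after — 0.9 units further apart.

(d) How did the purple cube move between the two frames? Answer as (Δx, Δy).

(0.4, -0.3)

The purple cube started near (5.4, 5.6) and ended near (5.8, 5.3).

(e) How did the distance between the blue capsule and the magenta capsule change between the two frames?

+1.2

They were about 2.9 units apart before and 4.1 after — 1.2 units further apart.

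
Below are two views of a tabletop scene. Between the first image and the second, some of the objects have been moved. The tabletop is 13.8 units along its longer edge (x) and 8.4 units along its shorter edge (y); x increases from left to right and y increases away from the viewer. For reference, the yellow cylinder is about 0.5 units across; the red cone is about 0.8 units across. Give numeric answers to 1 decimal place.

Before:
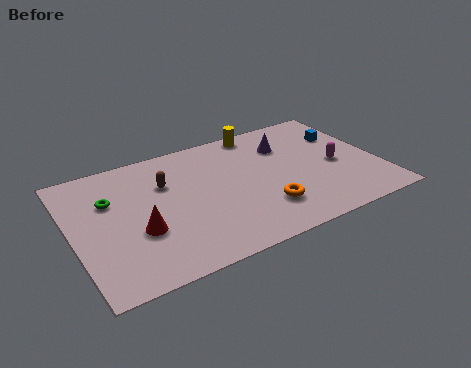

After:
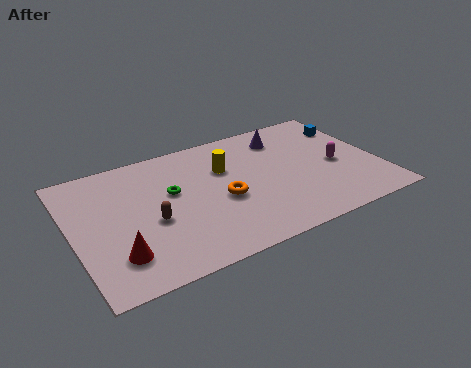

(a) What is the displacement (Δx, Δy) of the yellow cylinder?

(-1.9, -2.0)

The yellow cylinder was at about (8.9, 7.6) and moved to about (7.0, 5.6).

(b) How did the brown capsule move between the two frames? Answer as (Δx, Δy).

(-0.9, -2.2)

The brown capsule was at about (4.3, 5.7) and moved to about (3.4, 3.5).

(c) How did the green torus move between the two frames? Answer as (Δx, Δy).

(2.7, -0.6)

From the two frames, the green torus sits at roughly (1.8, 5.6) before and (4.5, 5.0) after.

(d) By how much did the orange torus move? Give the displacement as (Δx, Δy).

(-1.7, 1.4)

The orange torus was at about (8.3, 2.2) and moved to about (6.6, 3.6).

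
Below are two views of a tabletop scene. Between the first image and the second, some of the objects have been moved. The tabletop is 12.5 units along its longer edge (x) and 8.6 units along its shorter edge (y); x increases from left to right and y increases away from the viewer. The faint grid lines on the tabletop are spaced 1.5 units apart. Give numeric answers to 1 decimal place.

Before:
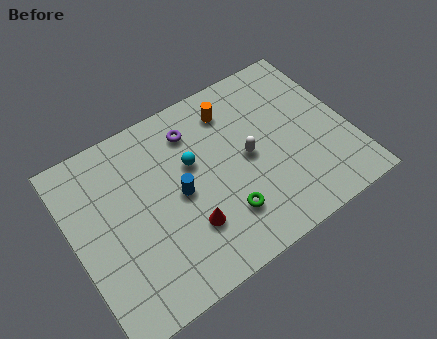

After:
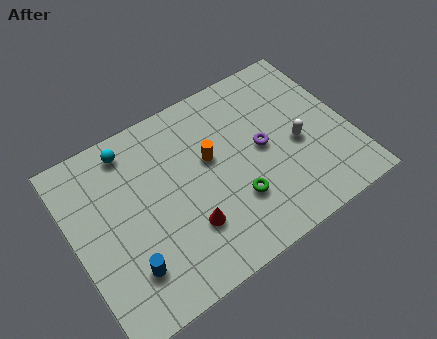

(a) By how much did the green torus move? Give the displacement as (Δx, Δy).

(0.6, 0.4)

The green torus was at about (6.4, 2.2) and moved to about (7.0, 2.6).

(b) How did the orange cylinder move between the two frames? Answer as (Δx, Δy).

(-1.3, -1.8)

The orange cylinder started near (7.6, 6.9) and ended near (6.3, 5.1).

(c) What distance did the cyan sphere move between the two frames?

3.3

From (5.5, 5.3) to (3.0, 7.4), the cyan sphere covered √(2.5² + 2.1²) ≈ 3.3 units.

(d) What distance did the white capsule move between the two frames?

2.3

From (7.9, 4.3) to (10.1, 3.8), the white capsule covered √(2.2² + 0.5²) ≈ 2.3 units.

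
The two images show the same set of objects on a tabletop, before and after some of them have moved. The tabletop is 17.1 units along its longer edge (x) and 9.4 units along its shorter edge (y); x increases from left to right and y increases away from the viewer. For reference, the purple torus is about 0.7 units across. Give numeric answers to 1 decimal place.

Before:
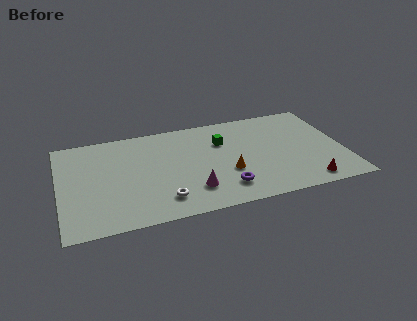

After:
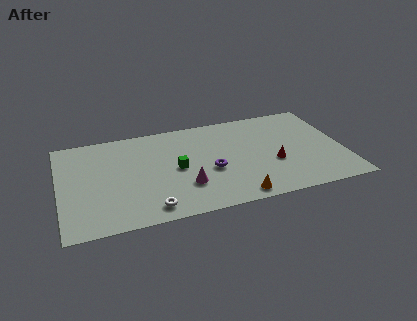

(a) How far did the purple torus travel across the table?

2.0

The purple torus was near (9.7, 2.0) before and (9.0, 3.9) after, so it travelled √(0.7² + 1.9²) ≈ 2.0 units.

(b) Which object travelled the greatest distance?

the green cube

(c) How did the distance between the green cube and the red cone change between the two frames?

-1.2

The distance was about 7.1 in the first image and 5.9 in the second, so they moved 1.2 units closer together.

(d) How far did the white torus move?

1.0

The white torus was near (6.0, 1.9) before and (5.2, 1.3) after, so it travelled √(0.8² + 0.6²) ≈ 1.0 units.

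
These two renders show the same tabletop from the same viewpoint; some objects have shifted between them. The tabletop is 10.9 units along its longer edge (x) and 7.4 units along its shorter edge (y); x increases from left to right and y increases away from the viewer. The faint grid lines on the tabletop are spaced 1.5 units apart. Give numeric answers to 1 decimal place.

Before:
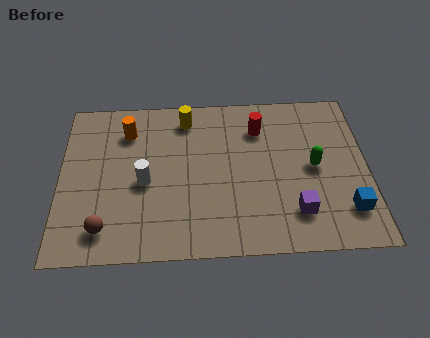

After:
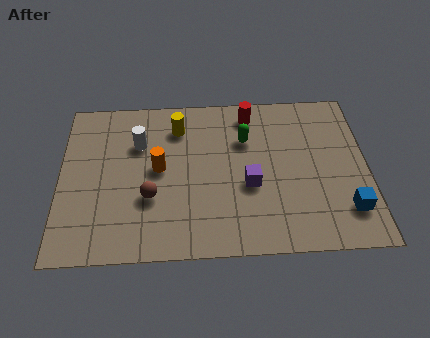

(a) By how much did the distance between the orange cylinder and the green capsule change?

-3.6

They were about 6.9 units apart before and 3.3 after — 3.6 units closer together.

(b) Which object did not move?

the blue cube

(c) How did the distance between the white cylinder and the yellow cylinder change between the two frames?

-1.7

The distance was about 3.3 in the first image and 1.6 in the second, so they moved 1.7 units closer together.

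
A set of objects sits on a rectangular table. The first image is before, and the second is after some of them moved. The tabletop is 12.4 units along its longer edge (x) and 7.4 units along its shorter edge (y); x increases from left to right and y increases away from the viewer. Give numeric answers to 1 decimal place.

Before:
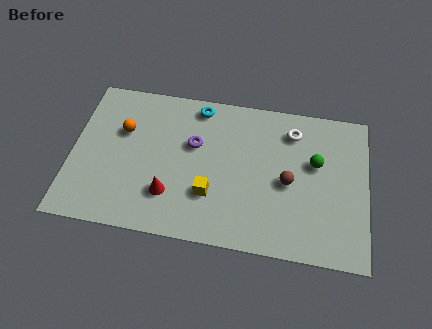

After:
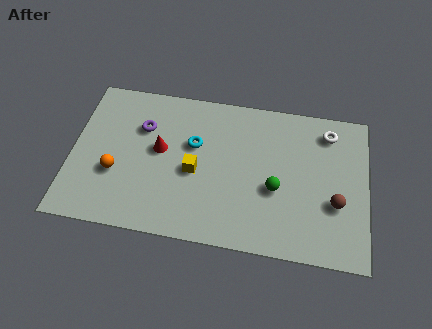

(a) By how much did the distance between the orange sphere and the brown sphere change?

+2.1

Before: roughly 7.1 units apart; after: 9.2. That's 2.1 units further apart.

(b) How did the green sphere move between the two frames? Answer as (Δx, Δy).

(-1.6, -1.5)

From the two frames, the green sphere sits at roughly (10.2, 4.5) before and (8.6, 3.0) after.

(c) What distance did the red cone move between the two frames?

2.2

The red cone was near (4.2, 2.0) before and (3.7, 4.1) after, so it travelled √(0.5² + 2.1²) ≈ 2.2 units.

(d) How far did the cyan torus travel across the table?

1.9

The cyan torus moved from about (5.2, 6.5) to (5.1, 4.6), a distance of √(0.1² + 1.9²) ≈ 1.9.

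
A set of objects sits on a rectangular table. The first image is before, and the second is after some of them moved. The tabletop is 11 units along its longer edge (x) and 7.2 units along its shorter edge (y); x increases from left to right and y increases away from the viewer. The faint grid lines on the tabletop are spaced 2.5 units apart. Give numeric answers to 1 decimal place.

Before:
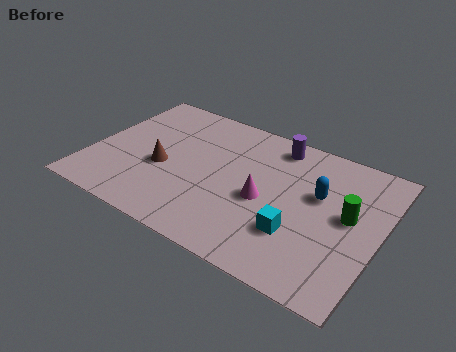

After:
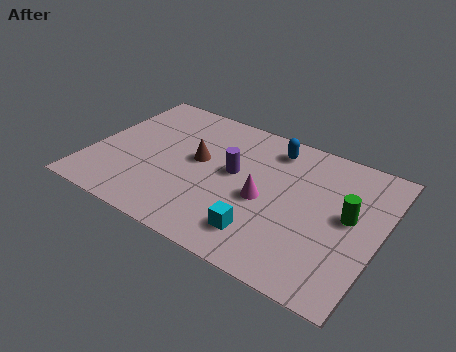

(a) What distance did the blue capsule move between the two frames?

2.6

The blue capsule was near (8.6, 4.4) before and (6.6, 6.0) after, so it travelled √(2.0² + 1.6²) ≈ 2.6 units.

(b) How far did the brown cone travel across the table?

1.6

The brown cone was near (2.8, 3.0) before and (4.0, 4.0) after, so it travelled √(1.2² + 1.0²) ≈ 1.6 units.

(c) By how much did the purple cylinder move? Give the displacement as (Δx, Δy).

(-1.3, -2.2)

The purple cylinder was at about (6.7, 6.2) and moved to about (5.4, 4.0).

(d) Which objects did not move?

the magenta cone and the green cylinder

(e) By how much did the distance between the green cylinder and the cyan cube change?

+1.4

Before: roughly 2.4 units apart; after: 3.8. That's 1.4 units further apart.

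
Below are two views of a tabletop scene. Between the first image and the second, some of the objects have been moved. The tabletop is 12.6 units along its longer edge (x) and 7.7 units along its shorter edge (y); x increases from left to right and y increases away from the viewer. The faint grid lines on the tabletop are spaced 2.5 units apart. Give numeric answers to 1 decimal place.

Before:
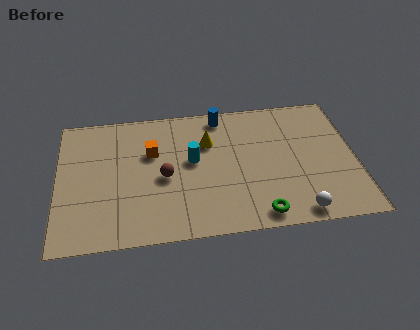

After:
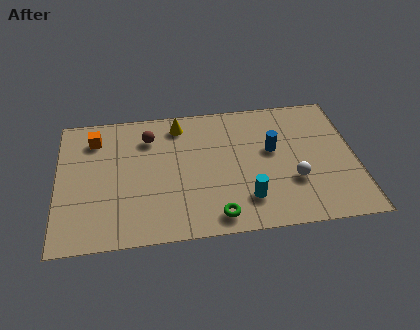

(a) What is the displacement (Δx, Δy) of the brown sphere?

(-0.6, 2.4)

The brown sphere was at about (4.5, 3.5) and moved to about (3.9, 5.9).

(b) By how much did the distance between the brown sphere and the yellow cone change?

-1.2

Before: roughly 2.6 units apart; after: 1.4. That's 1.2 units closer together.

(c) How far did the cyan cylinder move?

3.3

The cyan cylinder was near (5.7, 4.3) before and (7.9, 1.8) after, so it travelled √(2.2² + 2.5²) ≈ 3.3 units.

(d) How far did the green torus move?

1.8

From (8.4, 0.9) to (6.6, 1.0), the green torus covered √(1.8² + 0.1²) ≈ 1.8 units.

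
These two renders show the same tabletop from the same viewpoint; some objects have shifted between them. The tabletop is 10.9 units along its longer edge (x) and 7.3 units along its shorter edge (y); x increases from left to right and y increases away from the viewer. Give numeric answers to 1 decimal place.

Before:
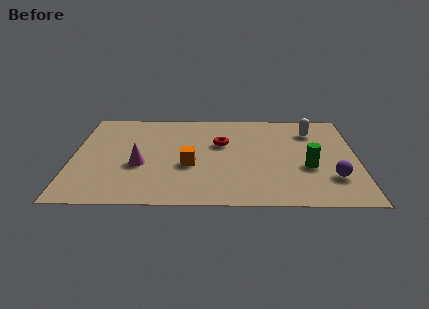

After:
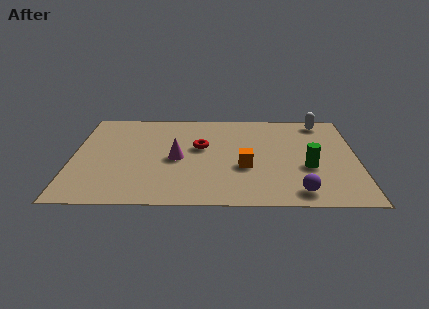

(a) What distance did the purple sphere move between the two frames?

1.6

From (9.9, 2.0) to (8.6, 1.0), the purple sphere covered √(1.3² + 1.0²) ≈ 1.6 units.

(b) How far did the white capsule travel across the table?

0.9

The white capsule moved from about (9.2, 5.6) to (9.6, 6.4), a distance of √(0.4² + 0.8²) ≈ 0.9.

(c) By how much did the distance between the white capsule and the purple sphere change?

+1.8

The distance was about 3.7 in the first image and 5.5 in the second, so they moved 1.8 units further apart.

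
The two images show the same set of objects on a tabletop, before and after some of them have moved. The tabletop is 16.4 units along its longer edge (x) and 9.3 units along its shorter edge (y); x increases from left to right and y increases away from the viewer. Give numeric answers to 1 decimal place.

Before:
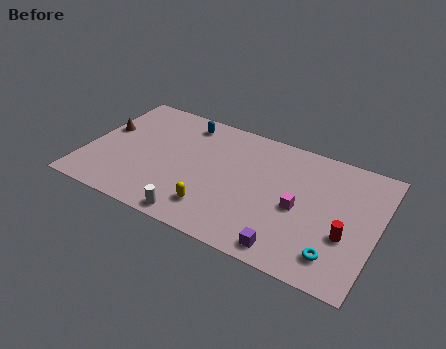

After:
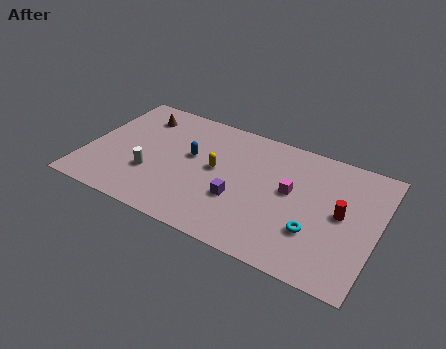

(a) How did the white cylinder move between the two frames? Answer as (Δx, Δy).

(-2.9, 2.2)

From the two frames, the white cylinder sits at roughly (6.7, 0.9) before and (3.8, 3.1) after.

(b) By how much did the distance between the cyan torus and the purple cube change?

+1.7

The distance was about 2.6 in the first image and 4.3 in the second, so they moved 1.7 units further apart.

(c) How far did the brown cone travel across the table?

2.5

From (0.8, 5.5) to (2.5, 7.4), the brown cone covered √(1.7² + 1.9²) ≈ 2.5 units.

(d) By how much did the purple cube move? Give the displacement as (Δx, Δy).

(-3.1, 2.2)

From the two frames, the purple cube sits at roughly (11.9, 1.1) before and (8.8, 3.3) after.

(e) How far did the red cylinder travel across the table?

1.5

The red cylinder was near (14.8, 3.4) before and (14.4, 4.8) after, so it travelled √(0.4² + 1.4²) ≈ 1.5 units.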